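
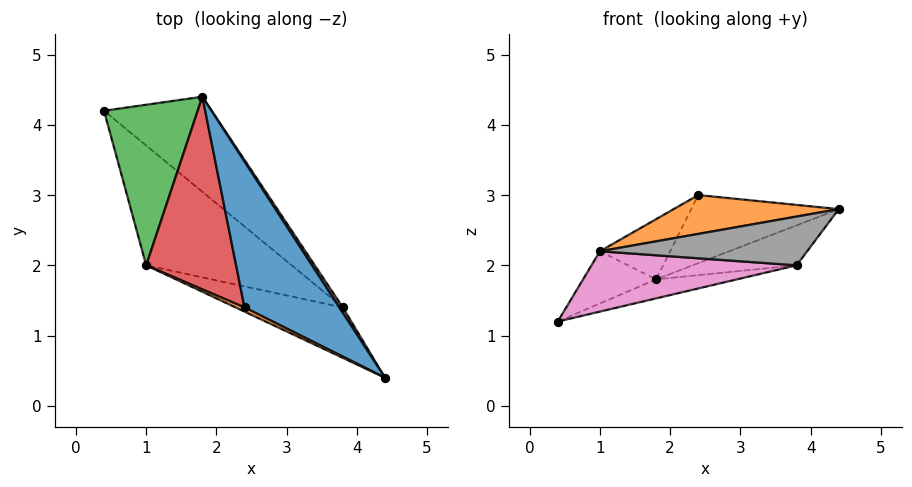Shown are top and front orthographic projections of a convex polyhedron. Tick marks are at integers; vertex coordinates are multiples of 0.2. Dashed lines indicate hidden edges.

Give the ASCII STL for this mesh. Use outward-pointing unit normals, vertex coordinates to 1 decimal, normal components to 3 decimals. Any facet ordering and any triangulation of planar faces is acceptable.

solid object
 facet normal 0.289 0.405 0.867
  outer loop
   vertex 2.4 1.4 3.0
   vertex 4.4 0.4 2.8
   vertex 1.8 4.4 1.8
  endloop
 endfacet
 facet normal -0.438 -0.894 0.095
  outer loop
   vertex 1.0 2.0 2.2
   vertex 4.4 0.4 2.8
   vertex 2.4 1.4 3.0
  endloop
 endfacet
 facet normal -0.412 0.282 0.867
  outer loop
   vertex 1.0 2.0 2.2
   vertex 1.8 4.4 1.8
   vertex 0.4 4.2 1.2
  endloop
 endfacet
 facet normal -0.385 0.275 0.881
  outer loop
   vertex 1.0 2.0 2.2
   vertex 2.4 1.4 3.0
   vertex 1.8 4.4 1.8
  endloop
 endfacet
 facet normal 0.365 0.183 -0.913
  outer loop
   vertex 3.8 1.4 2.0
   vertex 0.4 4.2 1.2
   vertex 1.8 4.4 1.8
  endloop
 endfacet
 facet normal 0.827 0.557 0.075
  outer loop
   vertex 3.8 1.4 2.0
   vertex 1.8 4.4 1.8
   vertex 4.4 0.4 2.8
  endloop
 endfacet
 facet normal -0.158 -0.444 -0.882
  outer loop
   vertex 3.8 1.4 2.0
   vertex 1.0 2.0 2.2
   vertex 0.4 4.2 1.2
  endloop
 endfacet
 facet normal -0.196 -0.682 -0.705
  outer loop
   vertex 3.8 1.4 2.0
   vertex 4.4 0.4 2.8
   vertex 1.0 2.0 2.2
  endloop
 endfacet
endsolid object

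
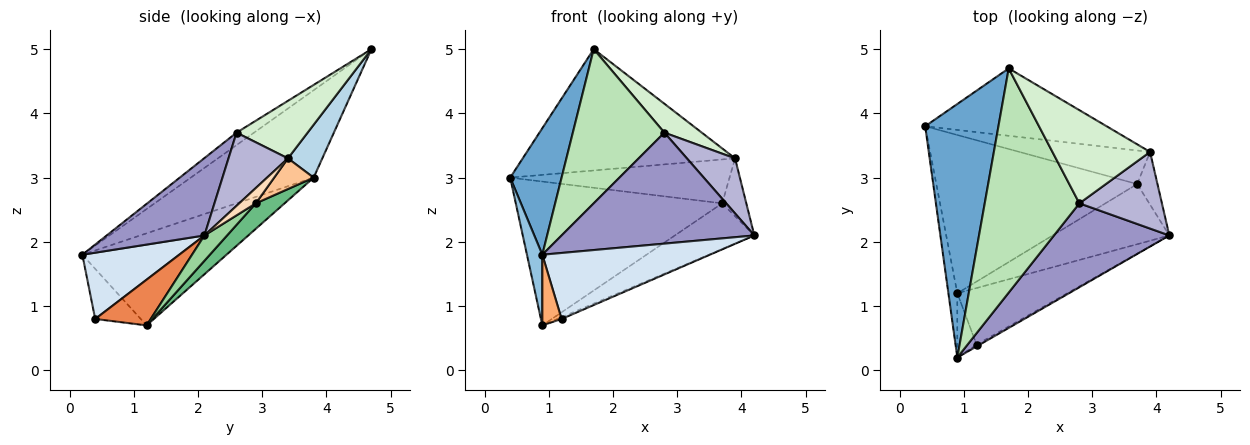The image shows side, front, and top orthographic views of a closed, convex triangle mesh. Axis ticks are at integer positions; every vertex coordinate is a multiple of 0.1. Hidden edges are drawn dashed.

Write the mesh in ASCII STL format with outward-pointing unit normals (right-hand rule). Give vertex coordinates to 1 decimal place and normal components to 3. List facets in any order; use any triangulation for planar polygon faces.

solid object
 facet normal -0.730 -0.305 0.612
  outer loop
   vertex 1.7 4.7 5.0
   vertex 0.4 3.8 3.0
   vertex 0.9 0.2 1.8
  endloop
 endfacet
 facet normal -0.990 -0.106 -0.096
  outer loop
   vertex 0.9 1.2 0.7
   vertex 0.9 0.2 1.8
   vertex 0.4 3.8 3.0
  endloop
 endfacet
 facet normal 0.140 0.866 -0.481
  outer loop
   vertex 3.9 3.4 3.3
   vertex 0.4 3.8 3.0
   vertex 1.7 4.7 5.0
  endloop
 endfacet
 facet normal 0.500 -0.865 -0.023
  outer loop
   vertex 1.2 0.4 0.8
   vertex 4.2 2.1 2.1
   vertex 0.9 0.2 1.8
  endloop
 endfacet
 facet normal 0.384 0.029 -0.923
  outer loop
   vertex 1.2 0.4 0.8
   vertex 0.9 1.2 0.7
   vertex 4.2 2.1 2.1
  endloop
 endfacet
 facet normal -0.868 -0.367 -0.334
  outer loop
   vertex 1.2 0.4 0.8
   vertex 0.9 0.2 1.8
   vertex 0.9 1.2 0.7
  endloop
 endfacet
 facet normal 0.141 0.786 -0.602
  outer loop
   vertex 3.7 2.9 2.6
   vertex 0.4 3.8 3.0
   vertex 3.9 3.4 3.3
  endloop
 endfacet
 facet normal 0.454 0.659 -0.600
  outer loop
   vertex 3.7 2.9 2.6
   vertex 3.9 3.4 3.3
   vertex 4.2 2.1 2.1
  endloop
 endfacet
 facet normal 0.093 0.670 -0.737
  outer loop
   vertex 3.7 2.9 2.6
   vertex 0.9 1.2 0.7
   vertex 0.4 3.8 3.0
  endloop
 endfacet
 facet normal 0.170 0.597 -0.784
  outer loop
   vertex 3.7 2.9 2.6
   vertex 4.2 2.1 2.1
   vertex 0.9 1.2 0.7
  endloop
 endfacet
 facet normal -0.107 -0.563 0.819
  outer loop
   vertex 2.8 2.6 3.7
   vertex 1.7 4.7 5.0
   vertex 0.9 0.2 1.8
  endloop
 endfacet
 facet normal 0.490 -0.258 0.832
  outer loop
   vertex 2.8 2.6 3.7
   vertex 3.9 3.4 3.3
   vertex 1.7 4.7 5.0
  endloop
 endfacet
 facet normal 0.375 -0.739 0.559
  outer loop
   vertex 2.8 2.6 3.7
   vertex 0.9 0.2 1.8
   vertex 4.2 2.1 2.1
  endloop
 endfacet
 facet normal 0.584 -0.474 0.659
  outer loop
   vertex 2.8 2.6 3.7
   vertex 4.2 2.1 2.1
   vertex 3.9 3.4 3.3
  endloop
 endfacet
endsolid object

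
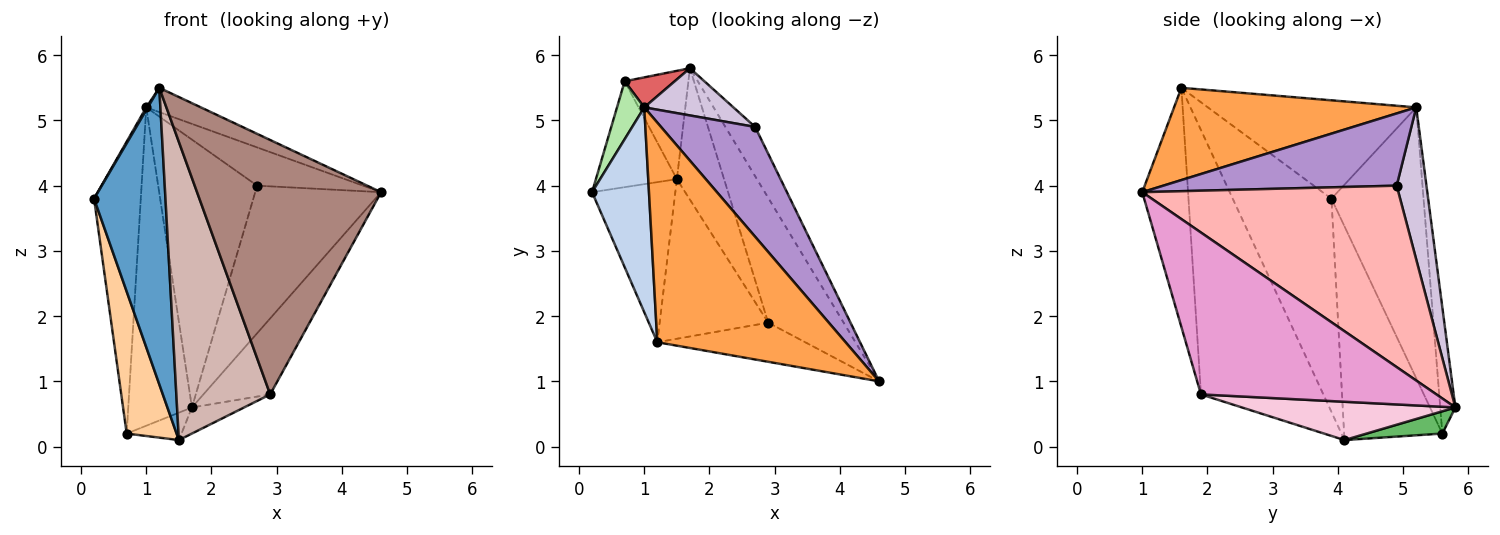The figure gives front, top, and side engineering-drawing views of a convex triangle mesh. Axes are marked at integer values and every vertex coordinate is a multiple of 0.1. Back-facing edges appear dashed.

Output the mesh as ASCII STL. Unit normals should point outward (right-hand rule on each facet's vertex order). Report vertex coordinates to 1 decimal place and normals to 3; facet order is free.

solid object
 facet normal -0.772 -0.559 -0.302
  outer loop
   vertex 1.2 1.6 5.5
   vertex 0.2 3.9 3.8
   vertex 1.5 4.1 0.1
  endloop
 endfacet
 facet normal -0.866 -0.006 0.501
  outer loop
   vertex 1.2 1.6 5.5
   vertex 1.0 5.2 5.2
   vertex 0.2 3.9 3.8
  endloop
 endfacet
 facet normal 0.438 0.099 0.894
  outer loop
   vertex 1.2 1.6 5.5
   vertex 4.6 1.0 3.9
   vertex 1.0 5.2 5.2
  endloop
 endfacet
 facet normal -0.845 -0.429 -0.320
  outer loop
   vertex 0.7 5.6 0.2
   vertex 1.5 4.1 0.1
   vertex 0.2 3.9 3.8
  endloop
 endfacet
 facet normal 0.321 0.232 -0.918
  outer loop
   vertex 0.7 5.6 0.2
   vertex 1.7 5.8 0.6
   vertex 1.5 4.1 0.1
  endloop
 endfacet
 facet normal -0.888 0.450 0.089
  outer loop
   vertex 0.7 5.6 0.2
   vertex 0.2 3.9 3.8
   vertex 1.0 5.2 5.2
  endloop
 endfacet
 facet normal -0.230 0.969 0.091
  outer loop
   vertex 0.7 5.6 0.2
   vertex 1.0 5.2 5.2
   vertex 1.7 5.8 0.6
  endloop
 endfacet
 facet normal 0.888 0.436 -0.146
  outer loop
   vertex 2.7 4.9 4.0
   vertex 4.6 1.0 3.9
   vertex 1.7 5.8 0.6
  endloop
 endfacet
 facet normal 0.587 0.266 0.765
  outer loop
   vertex 2.7 4.9 4.0
   vertex 1.0 5.2 5.2
   vertex 4.6 1.0 3.9
  endloop
 endfacet
 facet normal 0.284 0.944 0.166
  outer loop
   vertex 2.7 4.9 4.0
   vertex 1.7 5.8 0.6
   vertex 1.0 5.2 5.2
  endloop
 endfacet
 facet normal -0.239 -0.960 -0.148
  outer loop
   vertex 2.9 1.9 0.8
   vertex 4.6 1.0 3.9
   vertex 1.2 1.6 5.5
  endloop
 endfacet
 facet normal -0.754 -0.579 -0.310
  outer loop
   vertex 2.9 1.9 0.8
   vertex 1.2 1.6 5.5
   vertex 1.5 4.1 0.1
  endloop
 endfacet
 facet normal 0.878 0.249 -0.409
  outer loop
   vertex 2.9 1.9 0.8
   vertex 1.7 5.8 0.6
   vertex 4.6 1.0 3.9
  endloop
 endfacet
 facet normal 0.623 0.152 -0.767
  outer loop
   vertex 2.9 1.9 0.8
   vertex 1.5 4.1 0.1
   vertex 1.7 5.8 0.6
  endloop
 endfacet
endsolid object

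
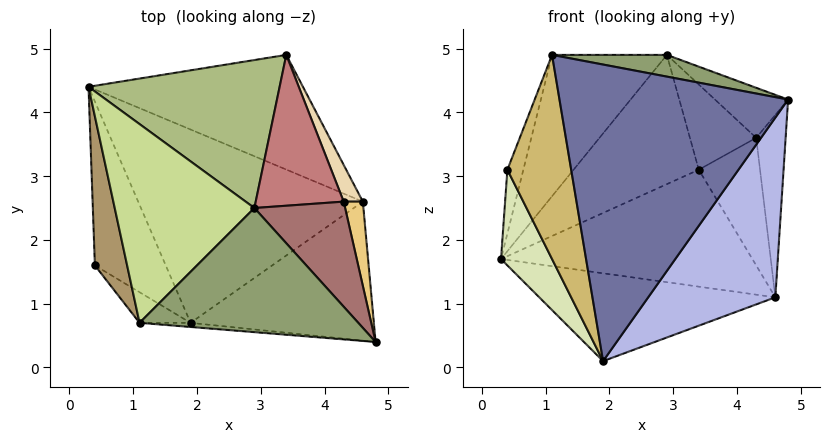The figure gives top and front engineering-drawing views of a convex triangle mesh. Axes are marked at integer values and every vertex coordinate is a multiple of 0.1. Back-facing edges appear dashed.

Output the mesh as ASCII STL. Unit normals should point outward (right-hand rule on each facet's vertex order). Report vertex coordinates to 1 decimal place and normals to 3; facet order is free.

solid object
 facet normal -0.083 -0.996 -0.014
  outer loop
   vertex 1.1 0.7 4.9
   vertex 1.9 0.7 0.1
   vertex 4.8 0.4 4.2
  endloop
 endfacet
 facet normal 0.197 0.700 -0.687
  outer loop
   vertex 4.6 2.6 1.1
   vertex 0.3 4.4 1.7
   vertex 3.4 4.9 3.1
  endloop
 endfacet
 facet normal 0.046 0.413 -0.909
  outer loop
   vertex 4.6 2.6 1.1
   vertex 1.9 0.7 0.1
   vertex 0.3 4.4 1.7
  endloop
 endfacet
 facet normal 0.617 -0.623 -0.482
  outer loop
   vertex 4.6 2.6 1.1
   vertex 4.8 0.4 4.2
   vertex 1.9 0.7 0.1
  endloop
 endfacet
 facet normal 0.170 -0.170 0.971
  outer loop
   vertex 2.9 2.5 4.9
   vertex 1.1 0.7 4.9
   vertex 4.8 0.4 4.2
  endloop
 endfacet
 facet normal -0.408 0.601 0.688
  outer loop
   vertex 2.9 2.5 4.9
   vertex 3.4 4.9 3.1
   vertex 0.3 4.4 1.7
  endloop
 endfacet
 facet normal -0.501 0.501 0.705
  outer loop
   vertex 2.9 2.5 4.9
   vertex 0.3 4.4 1.7
   vertex 1.1 0.7 4.9
  endloop
 endfacet
 facet normal -0.897 -0.223 -0.382
  outer loop
   vertex 0.4 1.6 3.1
   vertex 0.3 4.4 1.7
   vertex 1.9 0.7 0.1
  endloop
 endfacet
 facet normal -0.881 0.186 0.436
  outer loop
   vertex 0.4 1.6 3.1
   vertex 1.1 0.7 4.9
   vertex 0.3 4.4 1.7
  endloop
 endfacet
 facet normal -0.665 -0.739 -0.111
  outer loop
   vertex 0.4 1.6 3.1
   vertex 1.9 0.7 0.1
   vertex 1.1 0.7 4.9
  endloop
 endfacet
 facet normal 0.961 0.250 0.115
  outer loop
   vertex 4.3 2.6 3.6
   vertex 4.8 0.4 4.2
   vertex 4.6 2.6 1.1
  endloop
 endfacet
 facet normal 0.917 0.383 0.110
  outer loop
   vertex 4.3 2.6 3.6
   vertex 4.6 2.6 1.1
   vertex 3.4 4.9 3.1
  endloop
 endfacet
 facet normal 0.628 0.334 0.702
  outer loop
   vertex 4.3 2.6 3.6
   vertex 2.9 2.5 4.9
   vertex 4.8 0.4 4.2
  endloop
 endfacet
 facet normal 0.612 0.389 0.689
  outer loop
   vertex 4.3 2.6 3.6
   vertex 3.4 4.9 3.1
   vertex 2.9 2.5 4.9
  endloop
 endfacet
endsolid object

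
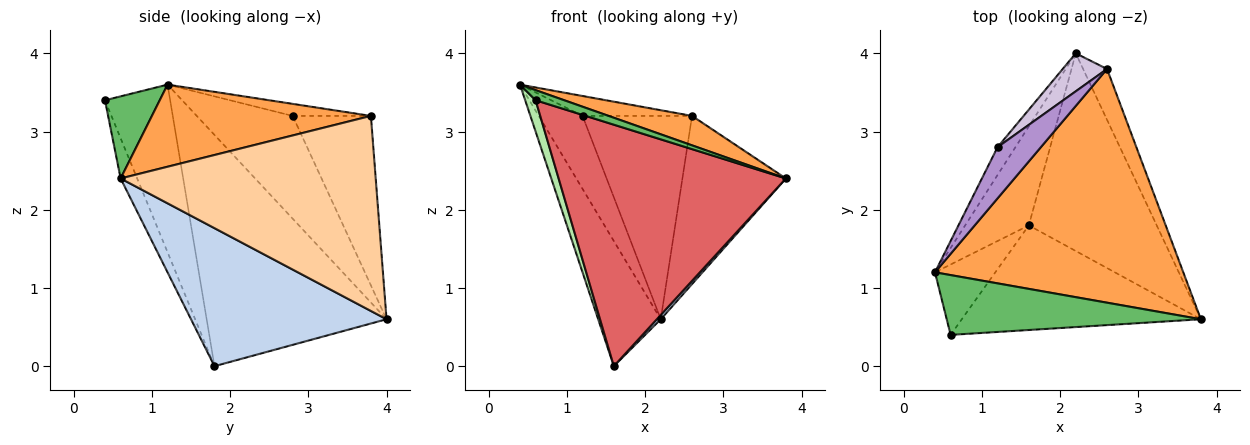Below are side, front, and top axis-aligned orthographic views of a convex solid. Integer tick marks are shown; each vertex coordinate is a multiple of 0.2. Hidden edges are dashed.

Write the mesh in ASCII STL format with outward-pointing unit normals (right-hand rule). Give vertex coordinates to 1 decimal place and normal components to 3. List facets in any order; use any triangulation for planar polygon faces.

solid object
 facet normal -0.914 0.318 -0.252
  outer loop
   vertex 1.6 1.8 0.0
   vertex 0.4 1.2 3.6
   vertex 2.2 4.0 0.6
  endloop
 endfacet
 facet normal 0.733 -0.015 -0.680
  outer loop
   vertex 1.6 1.8 0.0
   vertex 2.2 4.0 0.6
   vertex 3.8 0.6 2.4
  endloop
 endfacet
 facet normal 0.312 -0.119 0.943
  outer loop
   vertex 2.6 3.8 3.2
   vertex 0.4 1.2 3.6
   vertex 3.8 0.6 2.4
  endloop
 endfacet
 facet normal 0.921 0.374 -0.113
  outer loop
   vertex 2.6 3.8 3.2
   vertex 3.8 0.6 2.4
   vertex 2.2 4.0 0.6
  endloop
 endfacet
 facet normal 0.304 -0.159 0.939
  outer loop
   vertex 0.6 0.4 3.4
   vertex 3.8 0.6 2.4
   vertex 0.4 1.2 3.6
  endloop
 endfacet
 facet normal -0.930 -0.149 -0.335
  outer loop
   vertex 0.6 0.4 3.4
   vertex 0.4 1.2 3.6
   vertex 1.6 1.8 0.0
  endloop
 endfacet
 facet normal -0.067 -0.916 -0.397
  outer loop
   vertex 0.6 0.4 3.4
   vertex 1.6 1.8 0.0
   vertex 3.8 0.6 2.4
  endloop
 endfacet
 facet normal -0.899 0.410 -0.156
  outer loop
   vertex 1.2 2.8 3.2
   vertex 2.2 4.0 0.6
   vertex 0.4 1.2 3.6
  endloop
 endfacet
 facet normal -0.251 0.351 0.902
  outer loop
   vertex 1.2 2.8 3.2
   vertex 0.4 1.2 3.6
   vertex 2.6 3.8 3.2
  endloop
 endfacet
 facet normal -0.575 0.804 0.150
  outer loop
   vertex 1.2 2.8 3.2
   vertex 2.6 3.8 3.2
   vertex 2.2 4.0 0.6
  endloop
 endfacet
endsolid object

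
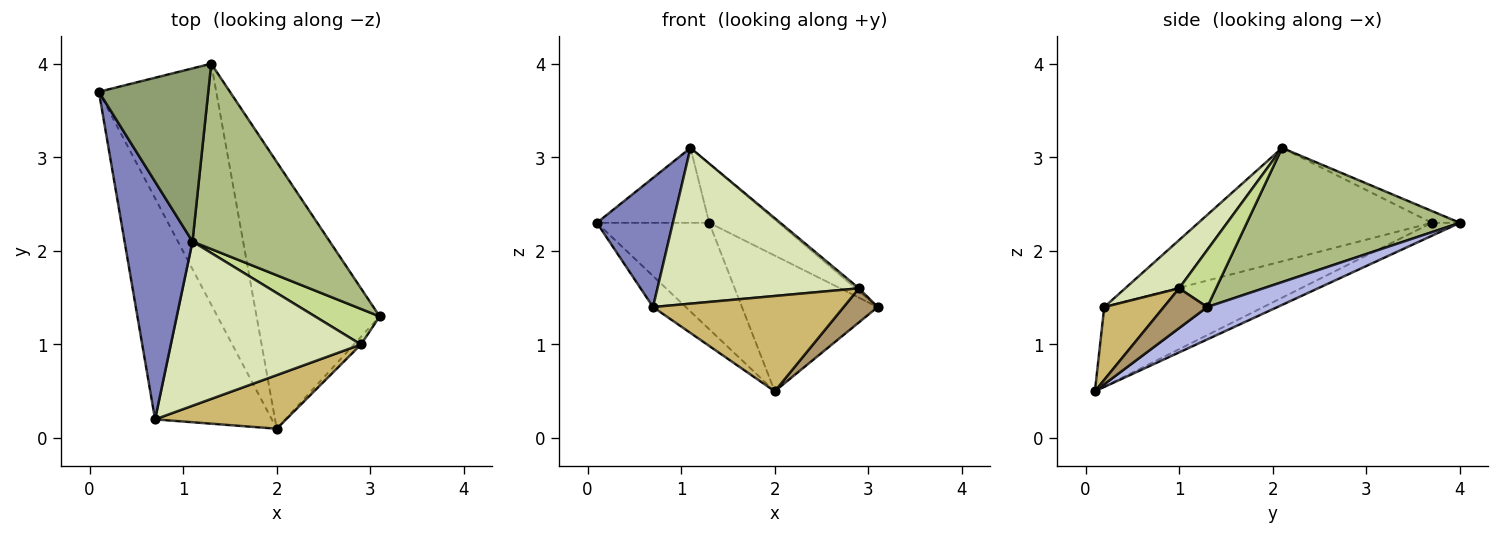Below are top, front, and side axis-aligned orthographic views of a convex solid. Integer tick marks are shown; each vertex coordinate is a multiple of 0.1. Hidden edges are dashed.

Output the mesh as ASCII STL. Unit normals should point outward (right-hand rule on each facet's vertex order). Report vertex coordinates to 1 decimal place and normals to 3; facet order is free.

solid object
 facet normal -0.559 0.115 -0.821
  outer loop
   vertex 0.7 0.2 1.4
   vertex 0.1 3.7 2.3
   vertex 2.0 0.1 0.5
  endloop
 endfacet
 facet normal -0.826 -0.269 0.495
  outer loop
   vertex 0.7 0.2 1.4
   vertex 1.1 2.1 3.1
   vertex 0.1 3.7 2.3
  endloop
 endfacet
 facet normal -0.101 0.402 -0.910
  outer loop
   vertex 1.3 4.0 2.3
   vertex 2.0 0.1 0.5
   vertex 0.1 3.7 2.3
  endloop
 endfacet
 facet normal 0.228 0.441 -0.868
  outer loop
   vertex 1.3 4.0 2.3
   vertex 3.1 1.3 1.4
   vertex 2.0 0.1 0.5
  endloop
 endfacet
 facet normal -0.099 0.395 0.913
  outer loop
   vertex 1.3 4.0 2.3
   vertex 0.1 3.7 2.3
   vertex 1.1 2.1 3.1
  endloop
 endfacet
 facet normal 0.682 0.222 0.697
  outer loop
   vertex 1.3 4.0 2.3
   vertex 1.1 2.1 3.1
   vertex 3.1 1.3 1.4
  endloop
 endfacet
 facet normal 0.660 0.059 0.749
  outer loop
   vertex 2.9 1.0 1.6
   vertex 3.1 1.3 1.4
   vertex 1.1 2.1 3.1
  endloop
 endfacet
 facet normal 0.181 -0.677 0.714
  outer loop
   vertex 2.9 1.0 1.6
   vertex 1.1 2.1 3.1
   vertex 0.7 0.2 1.4
  endloop
 endfacet
 facet normal 0.779 -0.611 -0.138
  outer loop
   vertex 2.9 1.0 1.6
   vertex 2.0 0.1 0.5
   vertex 3.1 1.3 1.4
  endloop
 endfacet
 facet normal 0.263 -0.841 0.473
  outer loop
   vertex 2.9 1.0 1.6
   vertex 0.7 0.2 1.4
   vertex 2.0 0.1 0.5
  endloop
 endfacet
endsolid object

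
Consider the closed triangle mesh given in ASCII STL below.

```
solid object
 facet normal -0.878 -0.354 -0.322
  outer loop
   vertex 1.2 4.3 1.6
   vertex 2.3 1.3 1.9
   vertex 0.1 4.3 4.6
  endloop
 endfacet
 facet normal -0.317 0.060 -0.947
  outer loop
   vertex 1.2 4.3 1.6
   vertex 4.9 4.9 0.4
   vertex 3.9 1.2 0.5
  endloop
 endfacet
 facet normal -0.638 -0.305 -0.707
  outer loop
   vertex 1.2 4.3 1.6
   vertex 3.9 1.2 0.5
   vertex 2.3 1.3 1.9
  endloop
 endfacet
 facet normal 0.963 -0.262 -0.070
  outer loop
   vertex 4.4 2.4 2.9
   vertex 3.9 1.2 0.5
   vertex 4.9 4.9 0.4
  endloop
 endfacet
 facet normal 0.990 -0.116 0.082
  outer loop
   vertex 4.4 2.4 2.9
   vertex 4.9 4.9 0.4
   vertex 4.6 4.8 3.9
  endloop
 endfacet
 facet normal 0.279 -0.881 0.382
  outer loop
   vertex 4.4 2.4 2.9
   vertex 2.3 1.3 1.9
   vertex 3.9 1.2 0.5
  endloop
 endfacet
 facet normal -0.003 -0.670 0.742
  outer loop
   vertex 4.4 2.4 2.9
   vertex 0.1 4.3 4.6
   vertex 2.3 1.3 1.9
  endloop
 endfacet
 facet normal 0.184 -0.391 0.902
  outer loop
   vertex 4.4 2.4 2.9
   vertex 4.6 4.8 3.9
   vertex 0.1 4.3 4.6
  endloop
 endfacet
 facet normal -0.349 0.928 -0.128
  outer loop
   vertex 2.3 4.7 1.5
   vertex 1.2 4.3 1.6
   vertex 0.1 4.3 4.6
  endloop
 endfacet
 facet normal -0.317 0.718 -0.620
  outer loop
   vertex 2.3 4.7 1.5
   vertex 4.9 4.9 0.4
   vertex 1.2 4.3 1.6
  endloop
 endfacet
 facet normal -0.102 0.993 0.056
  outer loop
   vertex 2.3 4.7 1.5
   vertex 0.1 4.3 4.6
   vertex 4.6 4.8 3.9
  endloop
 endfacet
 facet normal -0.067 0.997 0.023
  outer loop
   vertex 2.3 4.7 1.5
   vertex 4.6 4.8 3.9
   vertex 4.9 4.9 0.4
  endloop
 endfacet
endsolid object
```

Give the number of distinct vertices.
8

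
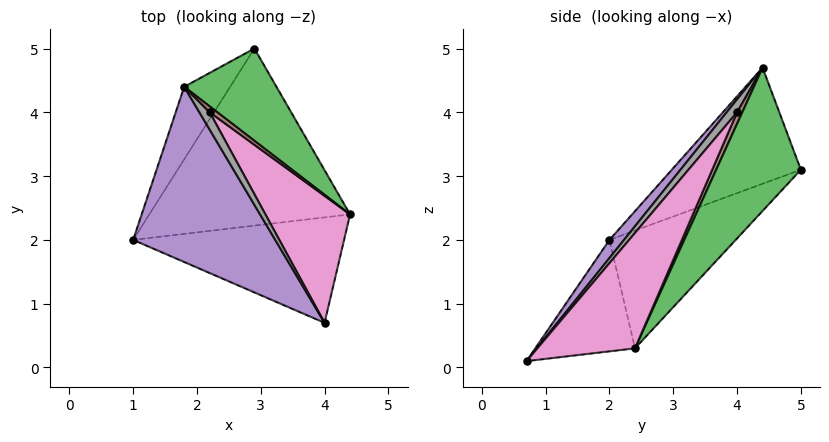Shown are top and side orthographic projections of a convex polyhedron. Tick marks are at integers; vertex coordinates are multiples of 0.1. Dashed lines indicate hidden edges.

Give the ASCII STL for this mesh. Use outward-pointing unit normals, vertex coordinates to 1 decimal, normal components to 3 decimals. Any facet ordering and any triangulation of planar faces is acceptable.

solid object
 facet normal -0.427 0.537 -0.727
  outer loop
   vertex 2.9 5.0 3.1
   vertex 4.4 2.4 0.3
   vertex 1.0 2.0 2.0
  endloop
 endfacet
 facet normal -0.753 0.586 -0.298
  outer loop
   vertex 1.8 4.4 4.7
   vertex 2.9 5.0 3.1
   vertex 1.0 2.0 2.0
  endloop
 endfacet
 facet normal 0.837 -0.097 0.539
  outer loop
   vertex 1.8 4.4 4.7
   vertex 4.4 2.4 0.3
   vertex 2.9 5.0 3.1
  endloop
 endfacet
 facet normal -0.457 0.209 -0.865
  outer loop
   vertex 4.0 0.7 0.1
   vertex 1.0 2.0 2.0
   vertex 4.4 2.4 0.3
  endloop
 endfacet
 facet normal 0.083 -0.757 0.648
  outer loop
   vertex 4.0 0.7 0.1
   vertex 1.8 4.4 4.7
   vertex 1.0 2.0 2.0
  endloop
 endfacet
 facet normal 0.824 -0.137 0.549
  outer loop
   vertex 2.2 4.0 4.0
   vertex 4.4 2.4 0.3
   vertex 1.8 4.4 4.7
  endloop
 endfacet
 facet normal 0.780 -0.251 0.573
  outer loop
   vertex 2.2 4.0 4.0
   vertex 4.0 0.7 0.1
   vertex 4.4 2.4 0.3
  endloop
 endfacet
 facet normal 0.745 -0.298 0.596
  outer loop
   vertex 2.2 4.0 4.0
   vertex 1.8 4.4 4.7
   vertex 4.0 0.7 0.1
  endloop
 endfacet
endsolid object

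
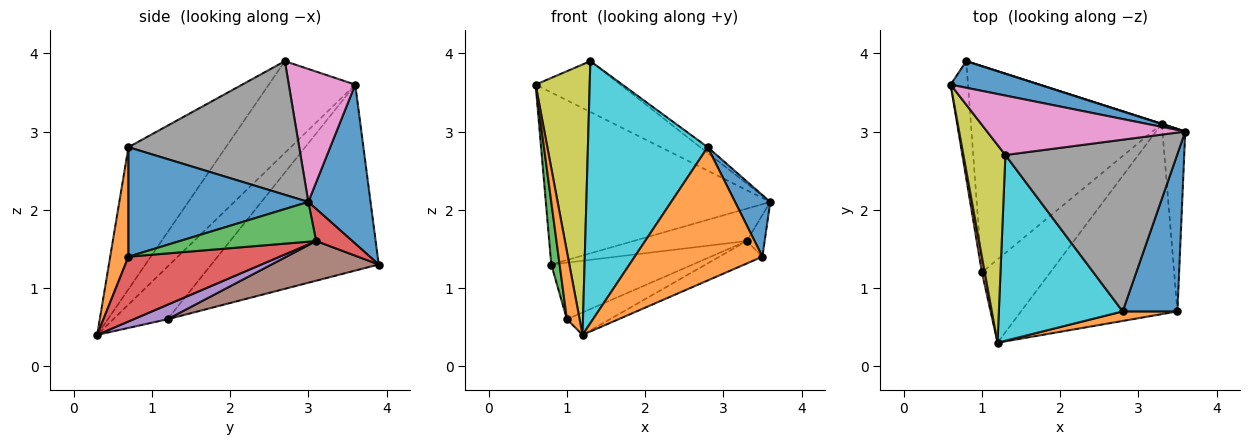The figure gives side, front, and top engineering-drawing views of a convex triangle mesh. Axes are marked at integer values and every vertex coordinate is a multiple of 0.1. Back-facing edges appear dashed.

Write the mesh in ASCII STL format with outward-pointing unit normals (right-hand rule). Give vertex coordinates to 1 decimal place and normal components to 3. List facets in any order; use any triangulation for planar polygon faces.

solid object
 facet normal 0.264 0.953 0.147
  outer loop
   vertex 0.8 3.9 1.3
   vertex 0.6 3.6 3.6
   vertex 3.6 3.0 2.1
  endloop
 endfacet
 facet normal -0.972 -0.228 0.053
  outer loop
   vertex 1.0 1.2 0.6
   vertex 1.2 0.3 0.4
   vertex 0.6 3.6 3.6
  endloop
 endfacet
 facet normal -0.994 -0.050 -0.093
  outer loop
   vertex 1.0 1.2 0.6
   vertex 0.6 3.6 3.6
   vertex 0.8 3.9 1.3
  endloop
 endfacet
 facet normal 0.304 0.953 0.008
  outer loop
   vertex 3.3 3.1 1.6
   vertex 0.8 3.9 1.3
   vertex 3.6 3.0 2.1
  endloop
 endfacet
 facet normal 0.201 0.255 -0.946
  outer loop
   vertex 3.3 3.1 1.6
   vertex 1.2 0.3 0.4
   vertex 1.0 1.2 0.6
  endloop
 endfacet
 facet normal 0.197 0.260 -0.945
  outer loop
   vertex 3.3 3.1 1.6
   vertex 1.0 1.2 0.6
   vertex 0.8 3.9 1.3
  endloop
 endfacet
 facet normal 0.454 0.579 0.677
  outer loop
   vertex 1.3 2.7 3.9
   vertex 3.6 3.0 2.1
   vertex 0.6 3.6 3.6
  endloop
 endfacet
 facet normal 0.614 0.027 0.789
  outer loop
   vertex 1.3 2.7 3.9
   vertex 2.8 0.7 2.8
   vertex 3.6 3.0 2.1
  endloop
 endfacet
 facet normal -0.791 -0.494 0.362
  outer loop
   vertex 1.3 2.7 3.9
   vertex 0.6 3.6 3.6
   vertex 1.2 0.3 0.4
  endloop
 endfacet
 facet normal -0.553 -0.680 0.482
  outer loop
   vertex 1.3 2.7 3.9
   vertex 1.2 0.3 0.4
   vertex 2.8 0.7 2.8
  endloop
 endfacet
 facet normal 0.881 -0.172 0.441
  outer loop
   vertex 3.5 0.7 1.4
   vertex 3.6 3.0 2.1
   vertex 2.8 0.7 2.8
  endloop
 endfacet
 facet normal 0.141 -0.987 0.071
  outer loop
   vertex 3.5 0.7 1.4
   vertex 2.8 0.7 2.8
   vertex 1.2 0.3 0.4
  endloop
 endfacet
 facet normal 0.862 0.113 -0.494
  outer loop
   vertex 3.5 0.7 1.4
   vertex 3.3 3.1 1.6
   vertex 3.6 3.0 2.1
  endloop
 endfacet
 facet normal 0.380 0.108 -0.918
  outer loop
   vertex 3.5 0.7 1.4
   vertex 1.2 0.3 0.4
   vertex 3.3 3.1 1.6
  endloop
 endfacet
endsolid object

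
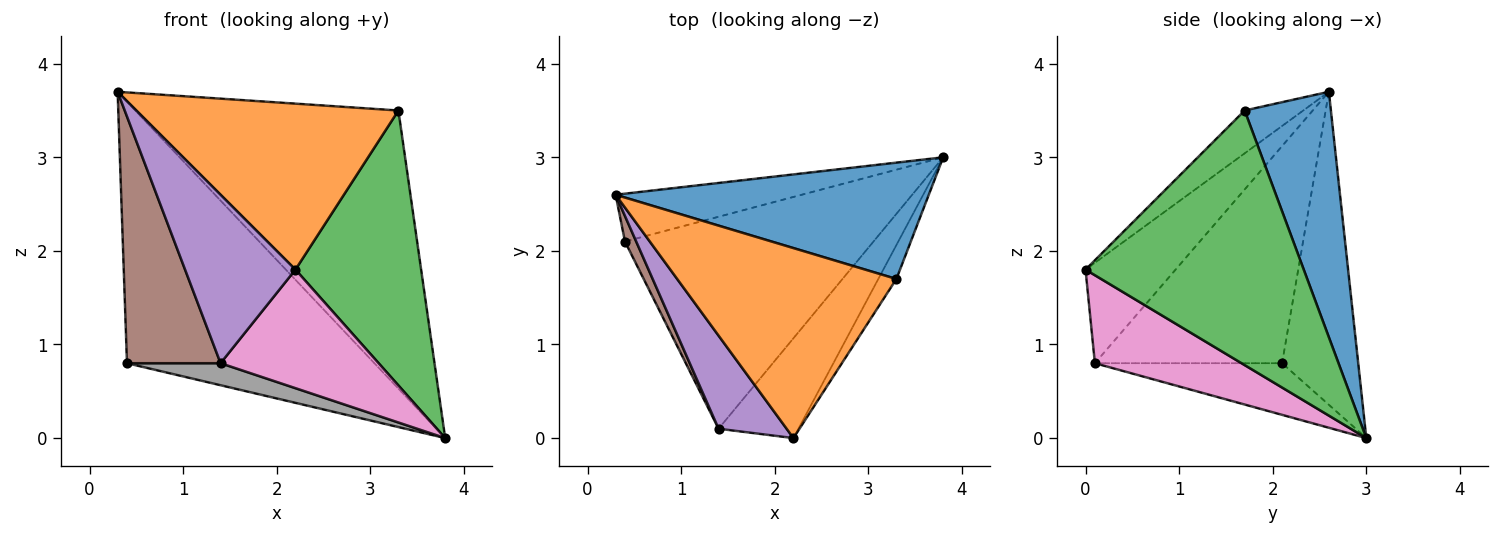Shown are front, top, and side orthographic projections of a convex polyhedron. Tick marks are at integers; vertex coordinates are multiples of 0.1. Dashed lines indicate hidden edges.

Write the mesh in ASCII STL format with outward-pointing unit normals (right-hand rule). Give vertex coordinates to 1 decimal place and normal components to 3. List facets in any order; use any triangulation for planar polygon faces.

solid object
 facet normal 0.290 0.883 0.369
  outer loop
   vertex 3.3 1.7 3.5
   vertex 3.8 3.0 0.0
   vertex 0.3 2.6 3.7
  endloop
 endfacet
 facet normal -0.146 -0.651 0.745
  outer loop
   vertex 3.3 1.7 3.5
   vertex 0.3 2.6 3.7
   vertex 2.2 0.0 1.8
  endloop
 endfacet
 facet normal 0.865 -0.498 -0.061
  outer loop
   vertex 3.3 1.7 3.5
   vertex 2.2 0.0 1.8
   vertex 3.8 3.0 0.0
  endloop
 endfacet
 facet normal -0.290 0.941 -0.172
  outer loop
   vertex 0.4 2.1 0.8
   vertex 0.3 2.6 3.7
   vertex 3.8 3.0 0.0
  endloop
 endfacet
 facet normal -0.581 -0.712 0.394
  outer loop
   vertex 1.4 0.1 0.8
   vertex 2.2 0.0 1.8
   vertex 0.3 2.6 3.7
  endloop
 endfacet
 facet normal -0.893 -0.447 0.046
  outer loop
   vertex 1.4 0.1 0.8
   vertex 0.3 2.6 3.7
   vertex 0.4 2.1 0.8
  endloop
 endfacet
 facet normal 0.579 -0.624 -0.525
  outer loop
   vertex 1.4 0.1 0.8
   vertex 3.8 3.0 0.0
   vertex 2.2 0.0 1.8
  endloop
 endfacet
 facet normal -0.202 -0.101 -0.974
  outer loop
   vertex 1.4 0.1 0.8
   vertex 0.4 2.1 0.8
   vertex 3.8 3.0 0.0
  endloop
 endfacet
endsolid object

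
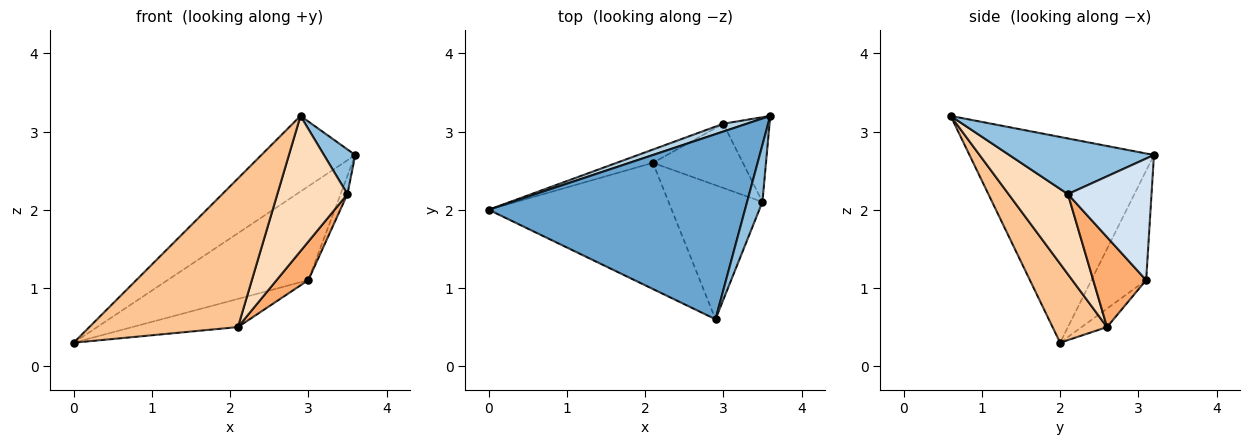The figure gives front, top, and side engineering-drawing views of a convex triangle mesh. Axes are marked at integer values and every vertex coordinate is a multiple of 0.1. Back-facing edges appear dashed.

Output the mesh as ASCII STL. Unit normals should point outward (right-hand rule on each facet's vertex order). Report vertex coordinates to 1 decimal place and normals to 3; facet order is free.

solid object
 facet normal -0.597 0.303 0.743
  outer loop
   vertex 2.9 0.6 3.2
   vertex 3.6 3.2 2.7
   vertex 0.0 2.0 0.3
  endloop
 endfacet
 facet normal 0.944 -0.204 0.260
  outer loop
   vertex 3.5 2.1 2.2
   vertex 3.6 3.2 2.7
   vertex 2.9 0.6 3.2
  endloop
 endfacet
 facet normal -0.361 0.929 0.077
  outer loop
   vertex 3.0 3.1 1.1
   vertex 0.0 2.0 0.3
   vertex 3.6 3.2 2.7
  endloop
 endfacet
 facet normal 0.932 0.076 -0.354
  outer loop
   vertex 3.0 3.1 1.1
   vertex 3.6 3.2 2.7
   vertex 3.5 2.1 2.2
  endloop
 endfacet
 facet normal -0.213 0.884 -0.417
  outer loop
   vertex 2.1 2.6 0.5
   vertex 0.0 2.0 0.3
   vertex 3.0 3.1 1.1
  endloop
 endfacet
 facet normal 0.651 -0.391 -0.651
  outer loop
   vertex 2.1 2.6 0.5
   vertex 3.0 3.1 1.1
   vertex 3.5 2.1 2.2
  endloop
 endfacet
 facet normal 0.269 -0.734 -0.623
  outer loop
   vertex 2.1 2.6 0.5
   vertex 2.9 0.6 3.2
   vertex 0.0 2.0 0.3
  endloop
 endfacet
 facet normal 0.515 -0.608 -0.603
  outer loop
   vertex 2.1 2.6 0.5
   vertex 3.5 2.1 2.2
   vertex 2.9 0.6 3.2
  endloop
 endfacet
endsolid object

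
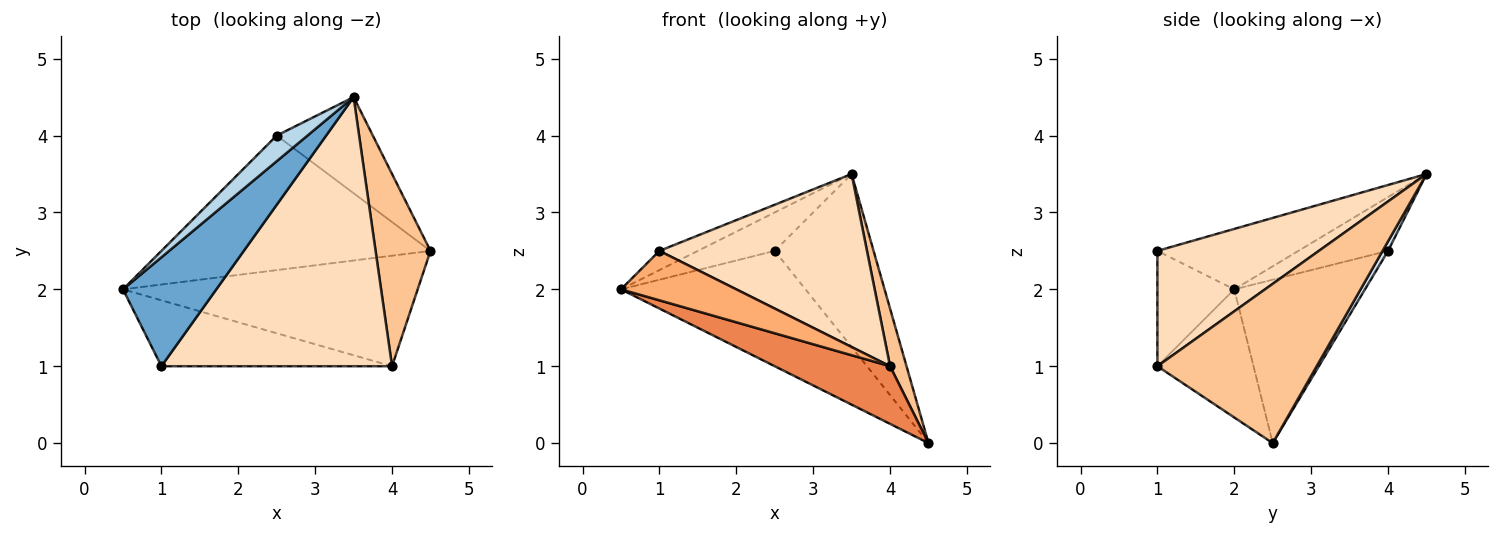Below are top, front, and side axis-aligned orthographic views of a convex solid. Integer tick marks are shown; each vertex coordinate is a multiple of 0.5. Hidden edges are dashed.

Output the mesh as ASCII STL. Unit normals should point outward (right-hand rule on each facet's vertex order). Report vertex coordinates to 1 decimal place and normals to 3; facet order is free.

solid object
 facet normal -0.537 0.147 0.831
  outer loop
   vertex 1.0 1.0 2.5
   vertex 3.5 4.5 3.5
   vertex 0.5 2.0 2.0
  endloop
 endfacet
 facet normal -0.419 0.591 -0.690
  outer loop
   vertex 2.5 4.0 2.5
   vertex 4.5 2.5 0.0
   vertex 0.5 2.0 2.0
  endloop
 endfacet
 facet normal -0.697 0.597 0.398
  outer loop
   vertex 2.5 4.0 2.5
   vertex 0.5 2.0 2.0
   vertex 3.5 4.5 3.5
  endloop
 endfacet
 facet normal 0.049 0.873 -0.485
  outer loop
   vertex 2.5 4.0 2.5
   vertex 3.5 4.5 3.5
   vertex 4.5 2.5 0.0
  endloop
 endfacet
 facet normal -0.360 -0.432 -0.827
  outer loop
   vertex 4.0 1.0 1.0
   vertex 0.5 2.0 2.0
   vertex 4.5 2.5 0.0
  endloop
 endfacet
 facet normal -0.371 -0.557 -0.743
  outer loop
   vertex 4.0 1.0 1.0
   vertex 1.0 1.0 2.5
   vertex 0.5 2.0 2.0
  endloop
 endfacet
 facet normal 0.941 -0.097 0.324
  outer loop
   vertex 4.0 1.0 1.0
   vertex 4.5 2.5 0.0
   vertex 3.5 4.5 3.5
  endloop
 endfacet
 facet normal 0.388 -0.498 0.775
  outer loop
   vertex 4.0 1.0 1.0
   vertex 3.5 4.5 3.5
   vertex 1.0 1.0 2.5
  endloop
 endfacet
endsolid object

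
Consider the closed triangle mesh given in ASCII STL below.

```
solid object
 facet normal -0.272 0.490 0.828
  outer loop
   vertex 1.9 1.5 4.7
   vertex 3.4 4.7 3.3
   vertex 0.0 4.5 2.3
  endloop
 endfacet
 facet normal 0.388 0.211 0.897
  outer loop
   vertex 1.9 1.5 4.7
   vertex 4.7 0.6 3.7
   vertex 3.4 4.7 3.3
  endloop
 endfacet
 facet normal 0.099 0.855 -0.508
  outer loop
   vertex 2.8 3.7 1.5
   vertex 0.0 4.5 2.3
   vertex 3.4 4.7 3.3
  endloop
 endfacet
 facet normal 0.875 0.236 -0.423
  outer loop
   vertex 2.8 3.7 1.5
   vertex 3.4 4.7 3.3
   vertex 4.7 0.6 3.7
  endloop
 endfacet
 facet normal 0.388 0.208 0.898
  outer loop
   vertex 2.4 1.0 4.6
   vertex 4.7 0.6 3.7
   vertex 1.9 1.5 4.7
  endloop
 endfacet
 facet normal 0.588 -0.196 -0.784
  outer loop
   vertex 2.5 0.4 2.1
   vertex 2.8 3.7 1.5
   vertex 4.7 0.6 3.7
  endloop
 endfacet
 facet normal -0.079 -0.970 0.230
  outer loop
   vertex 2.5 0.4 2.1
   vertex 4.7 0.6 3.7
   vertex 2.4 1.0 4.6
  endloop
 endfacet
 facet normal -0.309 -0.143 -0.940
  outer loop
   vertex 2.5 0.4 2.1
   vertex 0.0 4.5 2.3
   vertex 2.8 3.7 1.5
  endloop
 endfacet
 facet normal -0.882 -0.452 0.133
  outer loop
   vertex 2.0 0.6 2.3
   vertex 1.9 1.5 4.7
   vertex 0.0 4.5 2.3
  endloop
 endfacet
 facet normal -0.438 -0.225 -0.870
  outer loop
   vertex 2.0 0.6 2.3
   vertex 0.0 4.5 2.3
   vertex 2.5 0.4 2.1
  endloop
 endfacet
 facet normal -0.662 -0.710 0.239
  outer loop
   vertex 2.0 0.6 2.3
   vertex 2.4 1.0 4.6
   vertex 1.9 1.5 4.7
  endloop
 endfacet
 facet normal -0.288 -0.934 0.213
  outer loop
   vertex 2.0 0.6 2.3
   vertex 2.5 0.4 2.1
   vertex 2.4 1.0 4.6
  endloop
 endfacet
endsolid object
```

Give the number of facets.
12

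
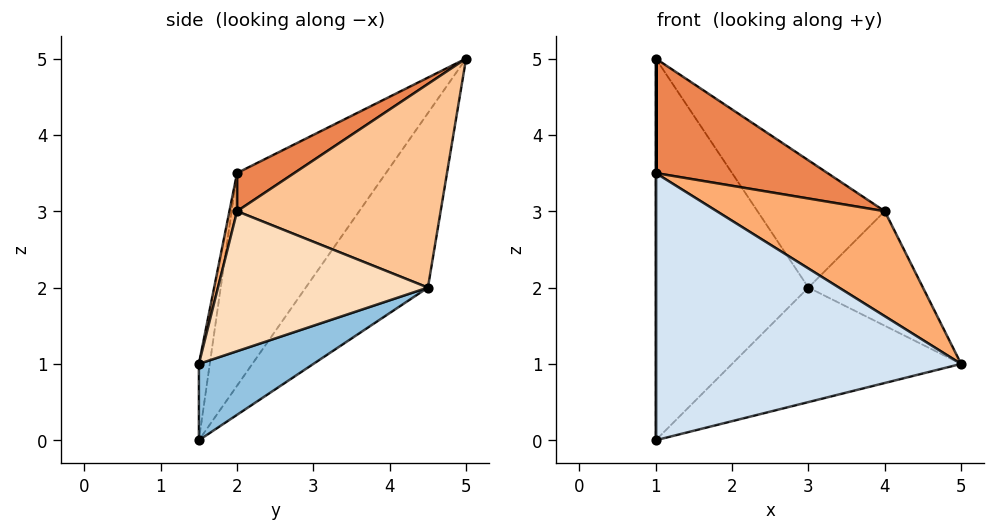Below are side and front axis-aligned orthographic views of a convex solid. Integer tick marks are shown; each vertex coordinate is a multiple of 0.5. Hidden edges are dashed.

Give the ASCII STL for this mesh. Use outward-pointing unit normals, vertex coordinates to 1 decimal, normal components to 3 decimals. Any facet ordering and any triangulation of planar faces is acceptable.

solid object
 facet normal -0.548 0.685 -0.480
  outer loop
   vertex 3.0 4.5 2.0
   vertex 1.0 1.5 0.0
   vertex 1.0 5.0 5.0
  endloop
 endfacet
 facet normal 0.218 0.436 -0.873
  outer loop
   vertex 3.0 4.5 2.0
   vertex 5.0 1.5 1.0
   vertex 1.0 1.5 0.0
  endloop
 endfacet
 facet normal -1.000 0.000 0.000
  outer loop
   vertex 1.0 2.0 3.5
   vertex 1.0 5.0 5.0
   vertex 1.0 1.5 0.0
  endloop
 endfacet
 facet normal -0.035 -0.989 0.141
  outer loop
   vertex 1.0 2.0 3.5
   vertex 1.0 1.5 0.0
   vertex 5.0 1.5 1.0
  endloop
 endfacet
 facet normal 0.147 -0.442 0.885
  outer loop
   vertex 4.0 2.0 3.0
   vertex 1.0 5.0 5.0
   vertex 1.0 2.0 3.5
  endloop
 endfacet
 facet normal 0.044 -0.964 0.263
  outer loop
   vertex 4.0 2.0 3.0
   vertex 1.0 2.0 3.5
   vertex 5.0 1.5 1.0
  endloop
 endfacet
 facet normal 0.765 0.478 0.431
  outer loop
   vertex 4.0 2.0 3.0
   vertex 3.0 4.5 2.0
   vertex 1.0 5.0 5.0
  endloop
 endfacet
 facet normal 0.836 0.456 0.304
  outer loop
   vertex 4.0 2.0 3.0
   vertex 5.0 1.5 1.0
   vertex 3.0 4.5 2.0
  endloop
 endfacet
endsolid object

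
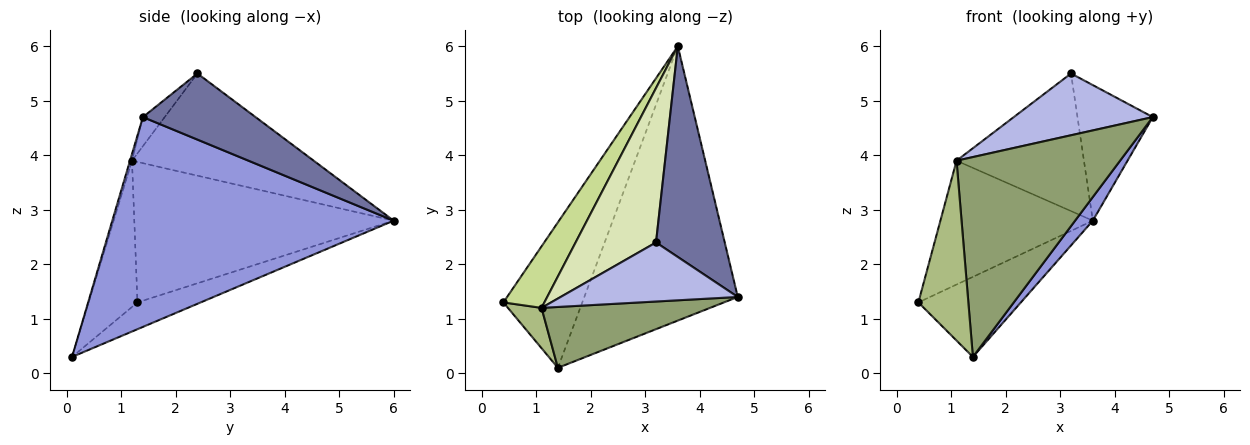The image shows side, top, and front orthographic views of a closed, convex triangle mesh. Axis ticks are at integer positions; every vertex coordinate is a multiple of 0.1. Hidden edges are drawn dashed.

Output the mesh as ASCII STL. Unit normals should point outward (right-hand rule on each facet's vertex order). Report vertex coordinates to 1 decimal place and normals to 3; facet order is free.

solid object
 facet normal 0.629 0.420 0.654
  outer loop
   vertex 3.2 2.4 5.5
   vertex 4.7 1.4 4.7
   vertex 3.6 6.0 2.8
  endloop
 endfacet
 facet normal -0.285 0.462 -0.840
  outer loop
   vertex 1.4 0.1 0.3
   vertex 0.4 1.3 1.3
   vertex 3.6 6.0 2.8
  endloop
 endfacet
 facet normal 0.806 -0.051 -0.590
  outer loop
   vertex 1.4 0.1 0.3
   vertex 3.6 6.0 2.8
   vertex 4.7 1.4 4.7
  endloop
 endfacet
 facet normal -0.113 -0.718 0.687
  outer loop
   vertex 1.1 1.2 3.9
   vertex 4.7 1.4 4.7
   vertex 3.2 2.4 5.5
  endloop
 endfacet
 facet normal -0.012 -0.957 0.291
  outer loop
   vertex 1.1 1.2 3.9
   vertex 1.4 0.1 0.3
   vertex 4.7 1.4 4.7
  endloop
 endfacet
 facet normal -0.690 -0.707 0.158
  outer loop
   vertex 1.1 1.2 3.9
   vertex 0.4 1.3 1.3
   vertex 1.4 0.1 0.3
  endloop
 endfacet
 facet normal -0.836 0.491 0.244
  outer loop
   vertex 1.1 1.2 3.9
   vertex 3.6 6.0 2.8
   vertex 0.4 1.3 1.3
  endloop
 endfacet
 facet normal -0.688 0.483 0.542
  outer loop
   vertex 1.1 1.2 3.9
   vertex 3.2 2.4 5.5
   vertex 3.6 6.0 2.8
  endloop
 endfacet
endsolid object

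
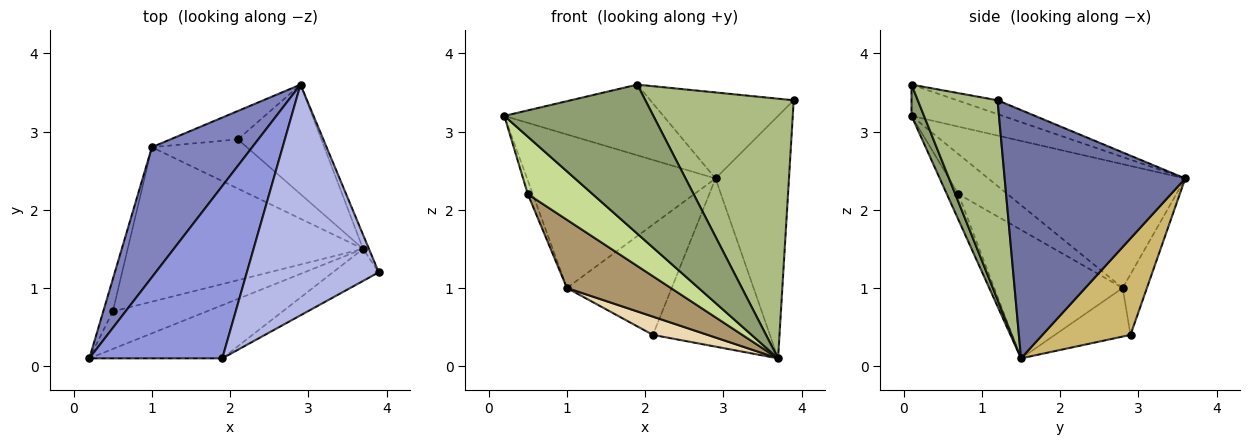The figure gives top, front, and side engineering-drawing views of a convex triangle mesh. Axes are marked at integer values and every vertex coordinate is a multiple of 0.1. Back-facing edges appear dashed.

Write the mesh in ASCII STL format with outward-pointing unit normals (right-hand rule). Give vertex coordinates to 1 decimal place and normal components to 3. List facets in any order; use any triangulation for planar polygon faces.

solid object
 facet normal 0.926 0.377 -0.022
  outer loop
   vertex 3.7 1.5 0.1
   vertex 2.9 3.6 2.4
   vertex 3.9 1.2 3.4
  endloop
 endfacet
 facet normal -0.624 0.597 0.505
  outer loop
   vertex 1.0 2.8 1.0
   vertex 0.2 0.1 3.2
   vertex 2.9 3.6 2.4
  endloop
 endfacet
 facet normal -0.213 0.371 0.904
  outer loop
   vertex 1.9 0.1 3.6
   vertex 2.9 3.6 2.4
   vertex 0.2 0.1 3.2
  endloop
 endfacet
 facet normal -0.098 0.348 0.932
  outer loop
   vertex 1.9 0.1 3.6
   vertex 3.9 1.2 3.4
   vertex 2.9 3.6 2.4
  endloop
 endfacet
 facet normal 0.079 -0.939 -0.335
  outer loop
   vertex 1.9 0.1 3.6
   vertex 0.2 0.1 3.2
   vertex 3.7 1.5 0.1
  endloop
 endfacet
 facet normal 0.471 -0.876 -0.108
  outer loop
   vertex 1.9 0.1 3.6
   vertex 3.7 1.5 0.1
   vertex 3.9 1.2 3.4
  endloop
 endfacet
 facet normal -0.148 -0.828 -0.541
  outer loop
   vertex 0.5 0.7 2.2
   vertex 3.7 1.5 0.1
   vertex 0.2 0.1 3.2
  endloop
 endfacet
 facet normal -0.968 0.098 -0.231
  outer loop
   vertex 0.5 0.7 2.2
   vertex 0.2 0.1 3.2
   vertex 1.0 2.8 1.0
  endloop
 endfacet
 facet normal -0.447 -0.361 -0.818
  outer loop
   vertex 0.5 0.7 2.2
   vertex 1.0 2.8 1.0
   vertex 3.7 1.5 0.1
  endloop
 endfacet
 facet normal 0.534 0.709 -0.461
  outer loop
   vertex 2.1 2.9 0.4
   vertex 2.9 3.6 2.4
   vertex 3.7 1.5 0.1
  endloop
 endfacet
 facet normal -0.219 0.945 -0.243
  outer loop
   vertex 2.1 2.9 0.4
   vertex 1.0 2.8 1.0
   vertex 2.9 3.6 2.4
  endloop
 endfacet
 facet normal -0.433 -0.313 -0.845
  outer loop
   vertex 2.1 2.9 0.4
   vertex 3.7 1.5 0.1
   vertex 1.0 2.8 1.0
  endloop
 endfacet
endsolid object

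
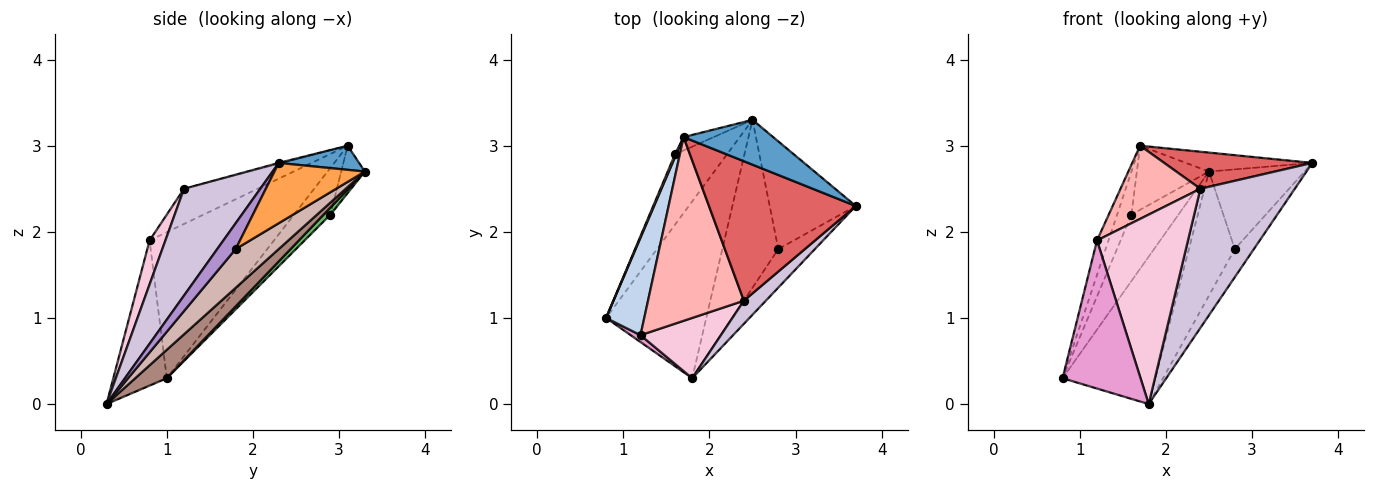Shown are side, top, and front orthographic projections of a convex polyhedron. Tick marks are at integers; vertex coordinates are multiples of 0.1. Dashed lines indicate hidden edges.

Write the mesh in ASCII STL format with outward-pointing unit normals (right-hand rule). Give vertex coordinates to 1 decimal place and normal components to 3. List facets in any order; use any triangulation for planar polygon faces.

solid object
 facet normal 0.241 0.378 0.894
  outer loop
   vertex 2.5 3.3 2.7
   vertex 1.7 3.1 3.0
   vertex 3.7 2.3 2.8
  endloop
 endfacet
 facet normal -0.964 0.089 0.252
  outer loop
   vertex 1.2 0.8 1.9
   vertex 1.7 3.1 3.0
   vertex 0.8 1.0 0.3
  endloop
 endfacet
 facet normal 0.490 0.518 -0.701
  outer loop
   vertex 2.8 1.8 1.8
   vertex 2.5 3.3 2.7
   vertex 3.7 2.3 2.8
  endloop
 endfacet
 facet normal -0.930 0.367 0.024
  outer loop
   vertex 1.6 2.9 2.2
   vertex 0.8 1.0 0.3
   vertex 1.7 3.1 3.0
  endloop
 endfacet
 facet normal 0.099 0.682 -0.724
  outer loop
   vertex 1.6 2.9 2.2
   vertex 2.5 3.3 2.7
   vertex 0.8 1.0 0.3
  endloop
 endfacet
 facet normal -0.306 0.932 -0.195
  outer loop
   vertex 1.6 2.9 2.2
   vertex 1.7 3.1 3.0
   vertex 2.5 3.3 2.7
  endloop
 endfacet
 facet normal -0.006 -0.257 0.967
  outer loop
   vertex 2.4 1.2 2.5
   vertex 3.7 2.3 2.8
   vertex 1.7 3.1 3.0
  endloop
 endfacet
 facet normal -0.323 -0.350 0.879
  outer loop
   vertex 2.4 1.2 2.5
   vertex 1.7 3.1 3.0
   vertex 1.2 0.8 1.9
  endloop
 endfacet
 facet normal 0.495 0.512 -0.702
  outer loop
   vertex 1.8 0.3 0.0
   vertex 2.8 1.8 1.8
   vertex 3.7 2.3 2.8
  endloop
 endfacet
 facet normal 0.623 -0.771 0.128
  outer loop
   vertex 1.8 0.3 0.0
   vertex 3.7 2.3 2.8
   vertex 2.4 1.2 2.5
  endloop
 endfacet
 facet normal 0.213 0.626 -0.750
  outer loop
   vertex 1.8 0.3 0.0
   vertex 0.8 1.0 0.3
   vertex 2.5 3.3 2.7
  endloop
 endfacet
 facet normal 0.487 0.519 -0.703
  outer loop
   vertex 1.8 0.3 0.0
   vertex 2.5 3.3 2.7
   vertex 2.8 1.8 1.8
  endloop
 endfacet
 facet normal -0.565 -0.824 0.038
  outer loop
   vertex 1.8 0.3 0.0
   vertex 1.2 0.8 1.9
   vertex 0.8 1.0 0.3
  endloop
 endfacet
 facet normal 0.164 -0.940 0.299
  outer loop
   vertex 1.8 0.3 0.0
   vertex 2.4 1.2 2.5
   vertex 1.2 0.8 1.9
  endloop
 endfacet
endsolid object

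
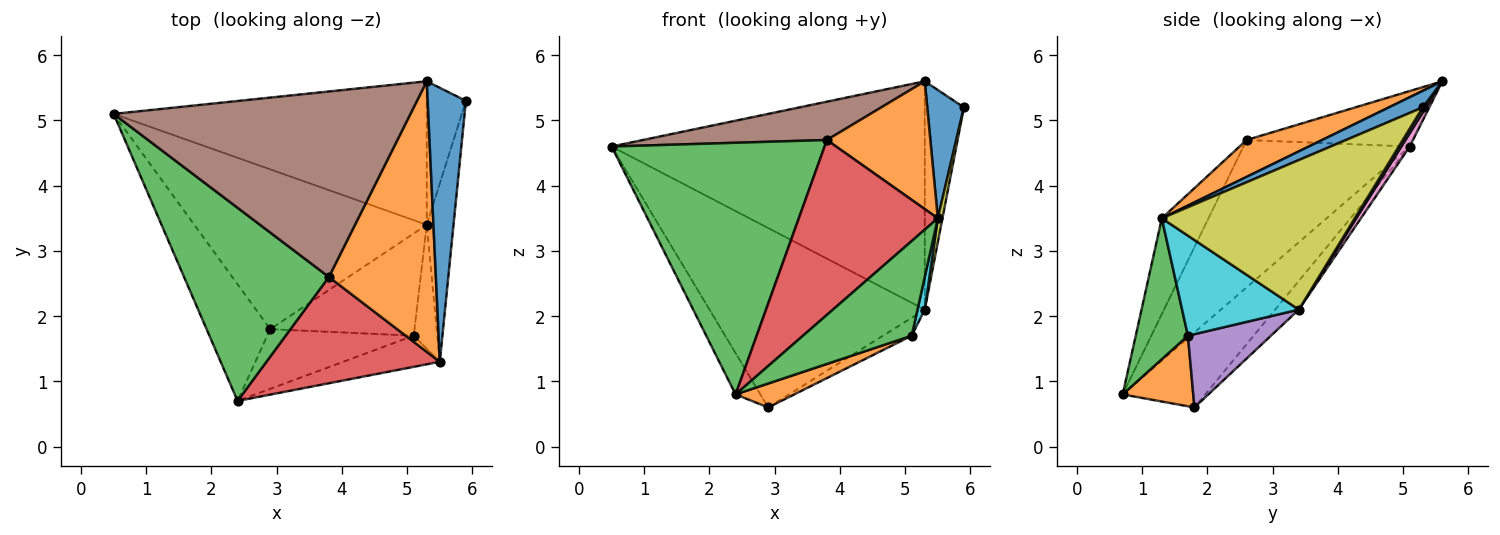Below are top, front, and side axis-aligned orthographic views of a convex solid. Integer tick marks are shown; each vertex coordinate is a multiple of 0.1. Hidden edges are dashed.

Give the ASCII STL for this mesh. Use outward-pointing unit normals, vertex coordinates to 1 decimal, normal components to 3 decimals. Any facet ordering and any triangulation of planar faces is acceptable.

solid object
 facet normal -0.743 0.223 -0.630
  outer loop
   vertex 2.9 1.8 0.6
   vertex 2.4 0.7 0.8
   vertex 0.5 5.1 4.6
  endloop
 endfacet
 facet normal 0.408 -0.340 -0.847
  outer loop
   vertex 5.1 1.7 1.7
   vertex 2.4 0.7 0.8
   vertex 2.9 1.8 0.6
  endloop
 endfacet
 facet normal -0.527 -0.674 0.518
  outer loop
   vertex 3.8 2.6 4.7
   vertex 0.5 5.1 4.6
   vertex 2.4 0.7 0.8
  endloop
 endfacet
 facet normal -0.082 0.744 -0.663
  outer loop
   vertex 5.3 3.4 2.1
   vertex 2.9 1.8 0.6
   vertex 0.5 5.1 4.6
  endloop
 endfacet
 facet normal 0.447 0.155 -0.881
  outer loop
   vertex 5.3 3.4 2.1
   vertex 5.1 1.7 1.7
   vertex 2.9 1.8 0.6
  endloop
 endfacet
 facet normal -0.180 -0.199 0.963
  outer loop
   vertex 5.3 5.6 5.6
   vertex 0.5 5.1 4.6
   vertex 3.8 2.6 4.7
  endloop
 endfacet
 facet normal 0.023 0.846 -0.532
  outer loop
   vertex 5.3 5.6 5.6
   vertex 5.3 3.4 2.1
   vertex 0.5 5.1 4.6
  endloop
 endfacet
 facet normal 0.068 0.845 -0.531
  outer loop
   vertex 5.3 5.6 5.6
   vertex 5.9 5.3 5.2
   vertex 5.3 3.4 2.1
  endloop
 endfacet
 facet normal 0.984 -0.024 -0.176
  outer loop
   vertex 5.5 1.3 3.5
   vertex 5.3 3.4 2.1
   vertex 5.9 5.3 5.2
  endloop
 endfacet
 facet normal 0.971 -0.060 -0.229
  outer loop
   vertex 5.5 1.3 3.5
   vertex 5.1 1.7 1.7
   vertex 5.3 3.4 2.1
  endloop
 endfacet
 facet normal 0.365 -0.395 0.843
  outer loop
   vertex 5.5 1.3 3.5
   vertex 5.9 5.3 5.2
   vertex 5.3 5.6 5.6
  endloop
 endfacet
 facet normal 0.298 -0.408 0.863
  outer loop
   vertex 5.5 1.3 3.5
   vertex 5.3 5.6 5.6
   vertex 3.8 2.6 4.7
  endloop
 endfacet
 facet normal 0.415 -0.864 -0.284
  outer loop
   vertex 5.5 1.3 3.5
   vertex 2.4 0.7 0.8
   vertex 5.1 1.7 1.7
  endloop
 endfacet
 facet normal -0.276 -0.821 0.499
  outer loop
   vertex 5.5 1.3 3.5
   vertex 3.8 2.6 4.7
   vertex 2.4 0.7 0.8
  endloop
 endfacet
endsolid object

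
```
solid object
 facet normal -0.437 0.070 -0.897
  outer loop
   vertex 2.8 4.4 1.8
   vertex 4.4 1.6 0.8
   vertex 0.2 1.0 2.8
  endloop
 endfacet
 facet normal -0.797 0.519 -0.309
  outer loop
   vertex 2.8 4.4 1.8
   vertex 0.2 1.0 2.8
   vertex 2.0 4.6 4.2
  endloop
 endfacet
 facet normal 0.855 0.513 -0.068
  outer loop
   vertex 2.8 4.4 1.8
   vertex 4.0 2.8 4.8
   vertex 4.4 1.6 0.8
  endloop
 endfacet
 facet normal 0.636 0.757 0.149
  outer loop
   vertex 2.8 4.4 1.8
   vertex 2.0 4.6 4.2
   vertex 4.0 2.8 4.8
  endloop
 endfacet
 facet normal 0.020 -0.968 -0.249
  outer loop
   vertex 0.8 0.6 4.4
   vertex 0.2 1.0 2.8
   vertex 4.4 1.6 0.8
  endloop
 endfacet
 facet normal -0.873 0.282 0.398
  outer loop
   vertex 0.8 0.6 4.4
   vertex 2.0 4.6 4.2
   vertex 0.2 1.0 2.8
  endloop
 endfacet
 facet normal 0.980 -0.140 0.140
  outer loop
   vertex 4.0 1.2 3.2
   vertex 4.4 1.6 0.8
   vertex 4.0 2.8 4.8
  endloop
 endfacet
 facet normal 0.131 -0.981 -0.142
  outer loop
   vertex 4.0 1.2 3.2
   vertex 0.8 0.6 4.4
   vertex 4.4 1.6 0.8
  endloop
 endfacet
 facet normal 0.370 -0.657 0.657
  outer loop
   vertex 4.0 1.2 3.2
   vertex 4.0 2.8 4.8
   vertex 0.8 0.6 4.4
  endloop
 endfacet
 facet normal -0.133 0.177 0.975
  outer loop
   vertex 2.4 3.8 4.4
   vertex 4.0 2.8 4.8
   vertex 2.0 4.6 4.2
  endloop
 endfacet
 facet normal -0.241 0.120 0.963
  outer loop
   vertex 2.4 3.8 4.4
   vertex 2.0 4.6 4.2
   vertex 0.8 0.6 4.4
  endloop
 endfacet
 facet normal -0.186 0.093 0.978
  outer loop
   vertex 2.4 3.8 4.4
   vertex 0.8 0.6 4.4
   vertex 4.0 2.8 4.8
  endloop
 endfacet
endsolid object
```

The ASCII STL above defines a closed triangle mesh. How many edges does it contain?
18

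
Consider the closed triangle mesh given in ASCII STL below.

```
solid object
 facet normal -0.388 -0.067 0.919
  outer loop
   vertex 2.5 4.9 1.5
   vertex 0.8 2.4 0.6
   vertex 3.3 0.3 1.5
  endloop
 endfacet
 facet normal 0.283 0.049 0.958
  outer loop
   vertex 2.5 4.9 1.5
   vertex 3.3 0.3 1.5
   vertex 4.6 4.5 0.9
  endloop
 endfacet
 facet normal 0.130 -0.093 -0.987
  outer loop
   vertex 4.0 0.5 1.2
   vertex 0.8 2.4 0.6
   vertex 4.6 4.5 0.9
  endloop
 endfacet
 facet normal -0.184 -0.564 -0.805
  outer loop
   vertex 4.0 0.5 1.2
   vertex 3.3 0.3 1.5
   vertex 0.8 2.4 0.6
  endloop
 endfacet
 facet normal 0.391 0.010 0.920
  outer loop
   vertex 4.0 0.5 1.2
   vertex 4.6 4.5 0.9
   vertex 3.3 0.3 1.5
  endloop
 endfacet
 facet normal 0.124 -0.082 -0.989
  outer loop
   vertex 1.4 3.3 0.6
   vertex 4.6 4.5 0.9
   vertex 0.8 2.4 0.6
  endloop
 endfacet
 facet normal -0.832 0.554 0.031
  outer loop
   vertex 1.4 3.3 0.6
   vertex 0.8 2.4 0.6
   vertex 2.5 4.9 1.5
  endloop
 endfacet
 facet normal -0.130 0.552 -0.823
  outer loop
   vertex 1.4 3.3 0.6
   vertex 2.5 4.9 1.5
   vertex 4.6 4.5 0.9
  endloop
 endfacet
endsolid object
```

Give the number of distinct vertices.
6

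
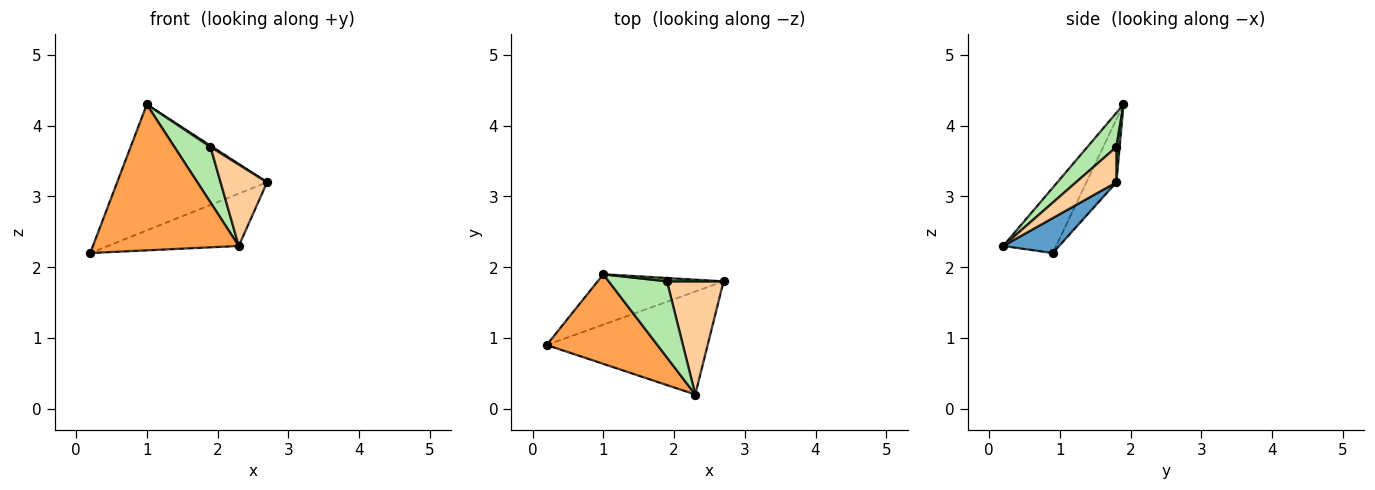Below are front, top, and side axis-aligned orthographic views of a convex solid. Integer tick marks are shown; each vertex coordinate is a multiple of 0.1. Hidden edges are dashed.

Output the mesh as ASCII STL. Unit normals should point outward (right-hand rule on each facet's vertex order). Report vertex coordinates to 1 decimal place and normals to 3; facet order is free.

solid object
 facet normal 0.190 0.445 -0.875
  outer loop
   vertex 2.3 0.2 2.3
   vertex 0.2 0.9 2.2
   vertex 2.7 1.8 3.2
  endloop
 endfacet
 facet normal -0.183 0.913 -0.365
  outer loop
   vertex 1.0 1.9 4.3
   vertex 2.7 1.8 3.2
   vertex 0.2 0.9 2.2
  endloop
 endfacet
 facet normal -0.295 -0.814 0.500
  outer loop
   vertex 1.0 1.9 4.3
   vertex 0.2 0.9 2.2
   vertex 2.3 0.2 2.3
  endloop
 endfacet
 facet normal 0.453 -0.520 0.724
  outer loop
   vertex 1.9 1.8 3.7
   vertex 2.3 0.2 2.3
   vertex 2.7 1.8 3.2
  endloop
 endfacet
 facet normal 0.505 -0.303 0.808
  outer loop
   vertex 1.9 1.8 3.7
   vertex 2.7 1.8 3.2
   vertex 1.0 1.9 4.3
  endloop
 endfacet
 facet normal 0.428 -0.532 0.731
  outer loop
   vertex 1.9 1.8 3.7
   vertex 1.0 1.9 4.3
   vertex 2.3 0.2 2.3
  endloop
 endfacet
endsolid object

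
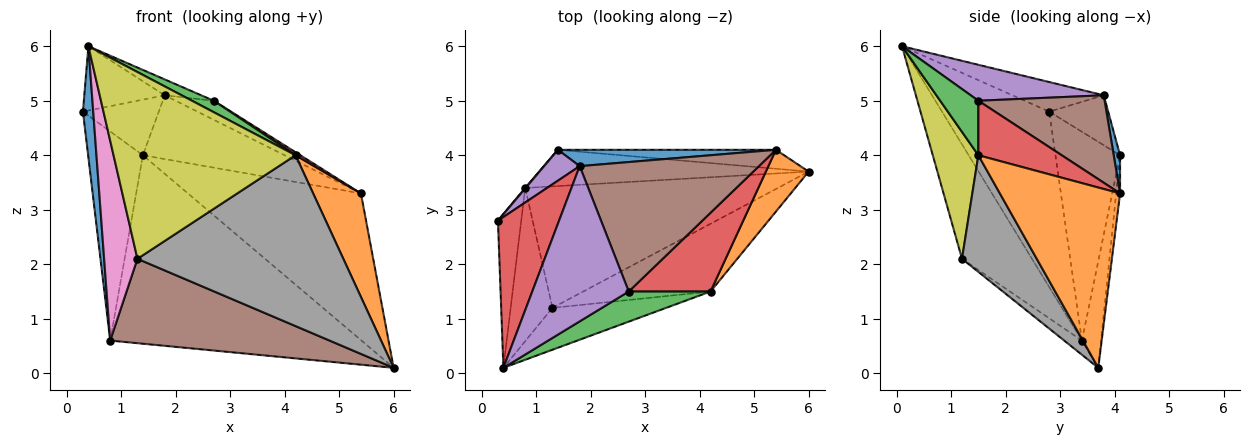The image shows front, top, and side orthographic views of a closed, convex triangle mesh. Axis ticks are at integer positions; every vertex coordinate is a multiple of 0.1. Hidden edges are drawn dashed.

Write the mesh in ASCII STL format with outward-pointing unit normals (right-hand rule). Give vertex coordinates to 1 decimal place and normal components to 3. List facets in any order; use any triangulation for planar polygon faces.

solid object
 facet normal -0.987 -0.095 -0.131
  outer loop
   vertex 0.8 3.4 0.6
   vertex 0.4 0.1 6.0
   vertex 0.3 2.8 4.8
  endloop
 endfacet
 facet normal -0.763 0.646 0.002
  outer loop
   vertex 0.8 3.4 0.6
   vertex 0.3 2.8 4.8
   vertex 1.4 4.1 4.0
  endloop
 endfacet
 facet normal -0.075 0.979 -0.188
  outer loop
   vertex 0.8 3.4 0.6
   vertex 1.4 4.1 4.0
   vertex 6.0 3.7 0.1
  endloop
 endfacet
 facet normal -0.407 0.358 0.840
  outer loop
   vertex 1.8 3.8 5.1
   vertex 0.3 2.8 4.8
   vertex 0.4 0.1 6.0
  endloop
 endfacet
 facet normal -0.562 0.723 0.402
  outer loop
   vertex 1.8 3.8 5.1
   vertex 1.4 4.1 4.0
   vertex 0.3 2.8 4.8
  endloop
 endfacet
 facet normal -0.046 -0.570 -0.820
  outer loop
   vertex 1.3 1.2 2.1
   vertex 0.8 3.4 0.6
   vertex 6.0 3.7 0.1
  endloop
 endfacet
 facet normal -0.857 -0.408 -0.313
  outer loop
   vertex 1.3 1.2 2.1
   vertex 0.4 0.1 6.0
   vertex 0.8 3.4 0.6
  endloop
 endfacet
 facet normal 0.320 -0.881 -0.349
  outer loop
   vertex 4.2 1.5 4.0
   vertex 1.3 1.2 2.1
   vertex 6.0 3.7 0.1
  endloop
 endfacet
 facet normal 0.237 -0.948 -0.213
  outer loop
   vertex 4.2 1.5 4.0
   vertex 0.4 0.1 6.0
   vertex 1.3 1.2 2.1
  endloop
 endfacet
 facet normal -0.022 0.992 -0.128
  outer loop
   vertex 5.4 4.1 3.3
   vertex 6.0 3.7 0.1
   vertex 1.4 4.1 4.0
  endloop
 endfacet
 facet normal 0.043 0.968 0.248
  outer loop
   vertex 5.4 4.1 3.3
   vertex 1.4 4.1 4.0
   vertex 1.8 3.8 5.1
  endloop
 endfacet
 facet normal 0.907 -0.361 0.215
  outer loop
   vertex 5.4 4.1 3.3
   vertex 4.2 1.5 4.0
   vertex 6.0 3.7 0.1
  endloop
 endfacet
 facet normal 0.529 -0.302 0.793
  outer loop
   vertex 2.7 1.5 5.0
   vertex 0.4 0.1 6.0
   vertex 4.2 1.5 4.0
  endloop
 endfacet
 facet normal 0.554 -0.032 0.832
  outer loop
   vertex 2.7 1.5 5.0
   vertex 4.2 1.5 4.0
   vertex 5.4 4.1 3.3
  endloop
 endfacet
 facet normal 0.347 0.095 0.933
  outer loop
   vertex 2.7 1.5 5.0
   vertex 1.8 3.8 5.1
   vertex 0.4 0.1 6.0
  endloop
 endfacet
 facet normal 0.435 0.131 0.891
  outer loop
   vertex 2.7 1.5 5.0
   vertex 5.4 4.1 3.3
   vertex 1.8 3.8 5.1
  endloop
 endfacet
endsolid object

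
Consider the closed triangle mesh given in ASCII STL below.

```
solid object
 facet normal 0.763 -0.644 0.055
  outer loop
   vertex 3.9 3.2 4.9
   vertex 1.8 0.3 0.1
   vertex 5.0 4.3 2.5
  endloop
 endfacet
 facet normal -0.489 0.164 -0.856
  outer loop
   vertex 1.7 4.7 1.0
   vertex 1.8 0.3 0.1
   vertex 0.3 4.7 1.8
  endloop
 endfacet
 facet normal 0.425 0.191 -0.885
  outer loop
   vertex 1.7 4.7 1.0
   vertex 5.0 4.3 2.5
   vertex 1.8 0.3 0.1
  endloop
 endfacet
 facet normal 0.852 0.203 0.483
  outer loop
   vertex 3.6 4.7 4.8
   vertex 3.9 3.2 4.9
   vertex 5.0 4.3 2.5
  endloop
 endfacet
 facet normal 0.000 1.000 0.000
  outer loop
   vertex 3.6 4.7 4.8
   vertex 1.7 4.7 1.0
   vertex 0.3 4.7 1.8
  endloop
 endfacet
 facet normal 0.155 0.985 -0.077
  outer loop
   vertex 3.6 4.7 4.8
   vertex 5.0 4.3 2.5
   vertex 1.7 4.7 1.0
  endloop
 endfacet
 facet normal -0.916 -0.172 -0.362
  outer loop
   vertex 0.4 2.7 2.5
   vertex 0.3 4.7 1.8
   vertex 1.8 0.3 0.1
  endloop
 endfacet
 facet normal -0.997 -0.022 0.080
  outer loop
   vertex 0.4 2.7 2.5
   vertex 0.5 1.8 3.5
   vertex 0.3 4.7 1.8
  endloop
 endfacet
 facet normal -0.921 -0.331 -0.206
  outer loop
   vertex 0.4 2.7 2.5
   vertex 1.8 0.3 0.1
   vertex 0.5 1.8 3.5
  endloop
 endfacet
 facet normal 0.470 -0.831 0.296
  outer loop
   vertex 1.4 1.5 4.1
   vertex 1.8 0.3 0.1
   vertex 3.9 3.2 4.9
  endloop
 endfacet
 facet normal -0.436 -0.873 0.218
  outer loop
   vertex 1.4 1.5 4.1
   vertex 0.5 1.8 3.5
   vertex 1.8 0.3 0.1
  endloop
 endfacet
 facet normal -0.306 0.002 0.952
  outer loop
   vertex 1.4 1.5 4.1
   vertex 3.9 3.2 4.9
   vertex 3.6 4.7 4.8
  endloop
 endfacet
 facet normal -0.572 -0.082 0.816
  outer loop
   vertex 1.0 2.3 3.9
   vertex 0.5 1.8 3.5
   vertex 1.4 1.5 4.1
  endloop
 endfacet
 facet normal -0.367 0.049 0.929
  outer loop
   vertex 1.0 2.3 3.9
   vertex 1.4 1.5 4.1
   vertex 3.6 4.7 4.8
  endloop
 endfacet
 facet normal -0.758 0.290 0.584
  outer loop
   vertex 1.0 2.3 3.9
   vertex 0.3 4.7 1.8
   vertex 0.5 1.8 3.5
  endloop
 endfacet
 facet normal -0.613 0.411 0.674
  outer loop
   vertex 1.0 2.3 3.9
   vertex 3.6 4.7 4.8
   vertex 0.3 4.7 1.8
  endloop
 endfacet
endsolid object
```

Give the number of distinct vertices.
10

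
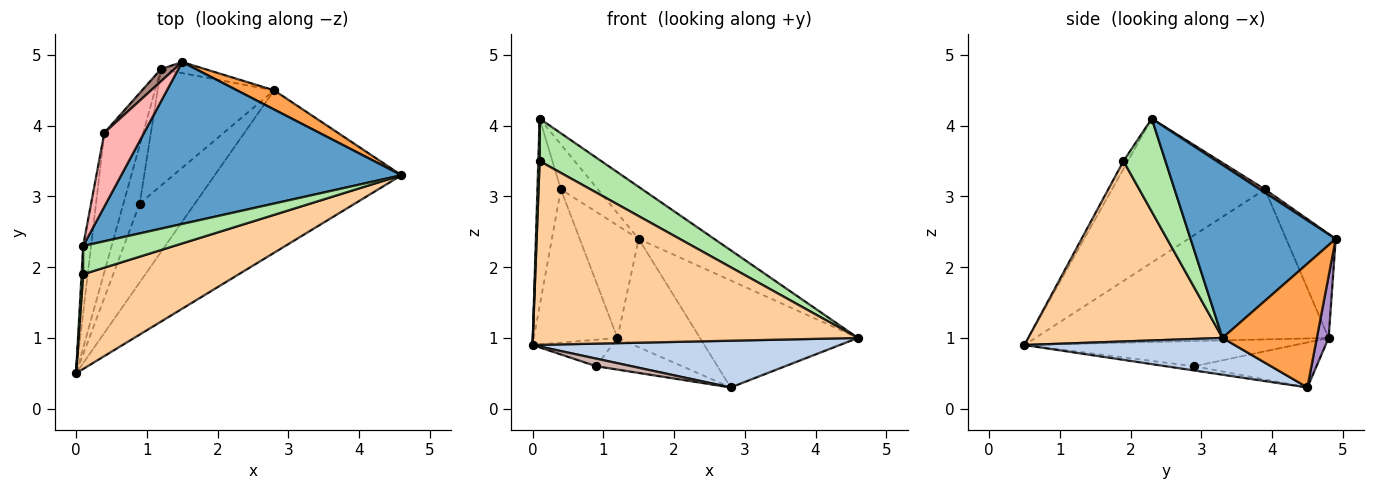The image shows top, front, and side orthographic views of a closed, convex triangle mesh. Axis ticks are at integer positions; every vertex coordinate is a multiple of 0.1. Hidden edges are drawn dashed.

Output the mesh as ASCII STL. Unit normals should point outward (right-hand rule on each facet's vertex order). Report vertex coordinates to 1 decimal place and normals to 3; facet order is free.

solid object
 facet normal 0.507 0.264 0.821
  outer loop
   vertex 0.1 2.3 4.1
   vertex 4.6 3.3 1.0
   vertex 1.5 4.9 2.4
  endloop
 endfacet
 facet normal 0.186 -0.272 -0.944
  outer loop
   vertex 2.8 4.5 0.3
   vertex 4.6 3.3 1.0
   vertex 0.0 0.5 0.9
  endloop
 endfacet
 facet normal 0.507 0.849 0.152
  outer loop
   vertex 2.8 4.5 0.3
   vertex 1.5 4.9 2.4
   vertex 4.6 3.3 1.0
  endloop
 endfacet
 facet normal 0.469 -0.785 0.405
  outer loop
   vertex 0.1 1.9 3.5
   vertex 0.0 0.5 0.9
   vertex 4.6 3.3 1.0
  endloop
 endfacet
 facet normal -0.941 -0.282 0.188
  outer loop
   vertex 0.1 1.9 3.5
   vertex 0.1 2.3 4.1
   vertex 0.0 0.5 0.9
  endloop
 endfacet
 facet normal 0.493 -0.724 0.483
  outer loop
   vertex 0.1 1.9 3.5
   vertex 4.6 3.3 1.0
   vertex 0.1 2.3 4.1
  endloop
 endfacet
 facet normal -0.987 0.151 -0.054
  outer loop
   vertex 0.4 3.9 3.1
   vertex 0.0 0.5 0.9
   vertex 0.1 2.3 4.1
  endloop
 endfacet
 facet normal 0.070 0.519 0.852
  outer loop
   vertex 0.4 3.9 3.1
   vertex 0.1 2.3 4.1
   vertex 1.5 4.9 2.4
  endloop
 endfacet
 facet normal 0.141 0.985 -0.101
  outer loop
   vertex 1.2 4.8 1.0
   vertex 1.5 4.9 2.4
   vertex 2.8 4.5 0.3
  endloop
 endfacet
 facet normal -0.933 0.266 -0.241
  outer loop
   vertex 1.2 4.8 1.0
   vertex 0.0 0.5 0.9
   vertex 0.4 3.9 3.1
  endloop
 endfacet
 facet normal -0.641 0.763 0.083
  outer loop
   vertex 1.2 4.8 1.0
   vertex 0.4 3.9 3.1
   vertex 1.5 4.9 2.4
  endloop
 endfacet
 facet normal -0.076 -0.095 -0.993
  outer loop
   vertex 0.9 2.9 0.6
   vertex 2.8 4.5 0.3
   vertex 0.0 0.5 0.9
  endloop
 endfacet
 facet normal -0.815 0.240 -0.527
  outer loop
   vertex 0.9 2.9 0.6
   vertex 0.0 0.5 0.9
   vertex 1.2 4.8 1.0
  endloop
 endfacet
 facet normal -0.350 0.246 -0.904
  outer loop
   vertex 0.9 2.9 0.6
   vertex 1.2 4.8 1.0
   vertex 2.8 4.5 0.3
  endloop
 endfacet
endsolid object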